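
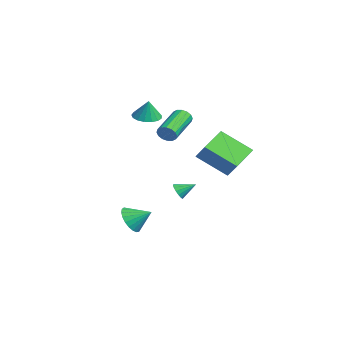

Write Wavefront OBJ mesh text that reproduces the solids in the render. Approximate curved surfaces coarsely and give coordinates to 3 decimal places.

v 2.23 2.546 1.145
v 1.217 3.747 1.819
v 3.134 3.965 -0.026
v 2.12 5.166 0.648
v 3.08 2.754 2.052
v 2.066 3.955 2.726
v 3.983 4.173 0.881
v 2.97 5.374 1.555
v -0.44 -0.141 -4.035
v -0.13 0.213 -4.815
v 0.1 0.821 -3.385
v -0.468 0.38 -4.781
v -0.801 0.457 -4.619
v -1.072 0.431 -4.355
v -1.233 0.306 -4.037
v -1.257 0.103 -3.718
v -1.14 -0.141 -3.454
v -0.902 -0.386 -3.29
v -0.584 -0.588 -3.256
v -0.241 -0.712 -3.356
v 0.068 -0.738 -3.574
v 0.288 -0.661 -3.871
v 0.383 -0.493 -4.197
v 0.336 -0.265 -4.495
v 0.154 -0.015 -4.713
v -2.182 1.247 2.747
v -1.507 1.658 2.571
v -1.898 1.273 3.893
v -1.771 1.935 2.63
v -2.13 2.054 2.716
v -2.5 1.989 2.809
v -2.798 1.753 2.888
v -2.954 1.402 2.935
v -2.934 1.014 2.939
v -2.741 0.681 2.899
v -2.42 0.476 2.824
v -2.044 0.449 2.732
v -1.7 0.604 2.643
v -1.467 0.906 2.578
v -1.397 1.287 2.552
v -3.236 3.293 -3.377
v -2.916 3.454 -3.821
v -2.964 4.227 -2.843
v -3.185 3.564 -3.876
v -3.467 3.601 -3.798
v -3.687 3.556 -3.607
v -3.786 3.44 -3.354
v -3.738 3.285 -3.108
v -3.555 3.132 -2.934
v -3.287 3.022 -2.878
v -3.005 2.985 -2.957
v -2.785 3.03 -3.148
v -2.686 3.146 -3.401
v -2.734 3.301 -3.647
v -2.92 2.566 1.075
v -2.555 2.712 1.528
v -3.995 4.04 2.259
v -4.36 3.894 1.805
v -2.486 2.913 1.302
v -3.926 4.24 2.032
v -2.533 3.02 1.014
v -3.972 4.348 1.744
v -2.683 3.006 0.743
v -4.123 4.334 1.473
v -2.897 2.874 0.56
v -4.337 4.202 1.291
v -3.117 2.66 0.516
v -4.557 3.987 1.246
v -3.285 2.42 0.621
v -4.725 3.748 1.352
v -3.354 2.22 0.848
v -4.794 3.547 1.578
v -3.308 2.112 1.136
v -4.747 3.44 1.866
v -3.157 2.126 1.407
v -4.597 3.454 2.137
v -2.943 2.258 1.589
v -4.383 3.586 2.32
v -2.723 2.473 1.634
v -4.163 3.8 2.364
f 2 4 1
f 5 2 1
f 1 4 3
f 3 5 1
f 2 8 4
f 6 2 5
f 6 8 2
f 4 8 3
f 7 5 3
f 3 8 7
f 7 6 5
f 8 6 7
f 10 9 12
f 10 12 11
f 12 9 13
f 12 13 11
f 13 9 14
f 13 14 11
f 14 9 15
f 14 15 11
f 15 9 16
f 15 16 11
f 16 9 17
f 16 17 11
f 17 9 18
f 17 18 11
f 18 9 19
f 18 19 11
f 19 9 20
f 19 20 11
f 20 9 21
f 20 21 11
f 21 9 22
f 21 22 11
f 22 9 23
f 22 23 11
f 23 9 24
f 23 24 11
f 24 9 25
f 24 25 11
f 25 9 10
f 25 10 11
f 27 26 29
f 27 29 28
f 29 26 30
f 29 30 28
f 30 26 31
f 30 31 28
f 31 26 32
f 31 32 28
f 32 26 33
f 32 33 28
f 33 26 34
f 33 34 28
f 34 26 35
f 34 35 28
f 35 26 36
f 35 36 28
f 36 26 37
f 36 37 28
f 37 26 38
f 37 38 28
f 38 26 39
f 38 39 28
f 39 26 40
f 39 40 28
f 40 26 27
f 40 27 28
f 42 41 44
f 42 44 43
f 44 41 45
f 44 45 43
f 45 41 46
f 45 46 43
f 46 41 47
f 46 47 43
f 47 41 48
f 47 48 43
f 48 41 49
f 48 49 43
f 49 41 50
f 49 50 43
f 50 41 51
f 50 51 43
f 51 41 52
f 51 52 43
f 52 41 53
f 52 53 43
f 53 41 54
f 53 54 43
f 54 41 42
f 54 42 43
f 56 55 59
f 56 59 57
f 57 59 60
f 57 60 58
f 59 55 61
f 59 61 60
f 60 61 62
f 60 62 58
f 61 55 63
f 61 63 62
f 62 63 64
f 62 64 58
f 63 55 65
f 63 65 64
f 64 65 66
f 64 66 58
f 65 55 67
f 65 67 66
f 66 67 68
f 66 68 58
f 67 55 69
f 67 69 68
f 68 69 70
f 68 70 58
f 69 55 71
f 69 71 70
f 70 71 72
f 70 72 58
f 71 55 73
f 71 73 72
f 72 73 74
f 72 74 58
f 73 55 75
f 73 75 74
f 74 75 76
f 74 76 58
f 75 55 77
f 75 77 76
f 76 77 78
f 76 78 58
f 77 55 79
f 77 79 78
f 78 79 80
f 78 80 58
f 79 55 56
f 79 56 80
f 80 56 57
f 80 57 58



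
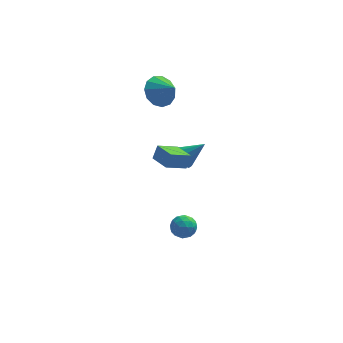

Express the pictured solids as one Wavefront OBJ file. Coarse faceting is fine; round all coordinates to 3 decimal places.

v -2.142 -3.411 3.421
v -1.887 -3.131 4.193
v -1.099 -2.876 2.883
v -0.844 -2.596 3.655
v -1.476 -4.524 3.605
v -1.221 -4.244 4.377
v -0.433 -3.989 3.067
v -0.178 -3.709 3.839
v -1.698 3.573 3.377
v -0.874 4.188 3.119
v -0.882 2.827 4.203
v -1.129 4.44 3.597
v -1.565 4.416 4.005
v -2.043 4.124 4.214
v -2.411 3.657 4.156
v -2.553 3.164 3.851
v -2.423 2.8 3.395
v -2.063 2.682 2.934
v -1.587 2.846 2.613
v -1.146 3.241 2.534
v -0.88 3.742 2.723
v -0.275 -1.04 -4.346
v 0.146 -1.243 -3.71
v -1.166 -1.897 -4.03
v -0.745 -2.1 -3.394
v -1.09 -1.392 -3.429
v -0.539 -0.862 -3.625
v -0.481 -2.278 -4.115
v 0.07 -1.748 -4.311
v 0.019 -2.008 -3.568
v -0.358 -1.46 -3.144
v -0.662 -1.68 -4.596
v -1.039 -1.132 -4.172
v 0.014 -1.066 -4.056
v -1.034 -2.074 -3.684
v -1.236 -1.657 -3.705
v -0.989 -1.777 -3.331
v -0.389 -0.842 -4.006
v -0.142 -0.961 -3.632
v -0.868 -1.049 -3.467
v -0.878 -2.179 -4.108
v -0.631 -2.298 -3.734
v -0.031 -1.363 -4.409
v 0.216 -1.483 -4.035
v -0.152 -2.091 -4.273
v 0.186 -1.635 -3.599
v -0.337 -2.139 -3.413
v -0.182 -2.244 -3.837
v 0.142 -1.932 -3.952
v -0.035 -1.313 -3.349
v -0.559 -1.817 -3.163
v -0.761 -1.4 -3.184
v -0.438 -1.089 -3.299
v -0.11 -1.763 -3.266
v -0.461 -1.323 -4.577
v -0.985 -1.827 -4.391
v -0.582 -2.051 -4.441
v -0.259 -1.74 -4.556
v -0.683 -1.001 -4.327
v -1.206 -1.505 -4.141
v -1.162 -1.208 -3.788
v -0.838 -0.896 -3.903
v -0.91 -1.377 -4.474
v -0.483 3.693 -2.416
v 0.05 3.535 -3.005
v 0.783 3.747 -1.284
v -0.019 4.082 -2.954
v -0.305 4.448 -2.651
v -0.675 4.46 -2.239
v -0.955 4.114 -1.909
v -1.014 3.571 -1.817
v -0.825 3.085 -2.005
v -0.477 2.884 -2.386
v -0.131 3.061 -2.781
f 2 4 1
f 5 2 1
f 1 4 3
f 3 5 1
f 2 8 4
f 6 2 5
f 6 8 2
f 4 8 3
f 7 5 3
f 3 8 7
f 7 6 5
f 8 6 7
f 10 9 12
f 10 12 11
f 12 9 13
f 12 13 11
f 13 9 14
f 13 14 11
f 14 9 15
f 14 15 11
f 15 9 16
f 15 16 11
f 16 9 17
f 16 17 11
f 17 9 18
f 17 18 11
f 18 9 19
f 18 19 11
f 19 9 20
f 19 20 11
f 20 9 21
f 20 21 11
f 21 9 10
f 21 10 11
f 22 59 38
f 59 33 62
f 38 62 27
f 59 62 38
f 22 38 34
f 38 27 39
f 34 39 23
f 38 39 34
f 22 34 43
f 34 23 44
f 43 44 29
f 34 44 43
f 22 43 55
f 43 29 58
f 55 58 32
f 43 58 55
f 22 55 59
f 55 32 63
f 59 63 33
f 55 63 59
f 23 39 50
f 39 27 53
f 50 53 31
f 39 53 50
f 27 62 40
f 62 33 61
f 40 61 26
f 62 61 40
f 33 63 60
f 63 32 56
f 60 56 24
f 63 56 60
f 32 58 57
f 58 29 45
f 57 45 28
f 58 45 57
f 29 44 49
f 44 23 46
f 49 46 30
f 44 46 49
f 25 51 37
f 51 31 52
f 37 52 26
f 51 52 37
f 25 37 35
f 37 26 36
f 35 36 24
f 37 36 35
f 25 35 42
f 35 24 41
f 42 41 28
f 35 41 42
f 25 42 47
f 42 28 48
f 47 48 30
f 42 48 47
f 25 47 51
f 47 30 54
f 51 54 31
f 47 54 51
f 26 52 40
f 52 31 53
f 40 53 27
f 52 53 40
f 24 36 60
f 36 26 61
f 60 61 33
f 36 61 60
f 28 41 57
f 41 24 56
f 57 56 32
f 41 56 57
f 30 48 49
f 48 28 45
f 49 45 29
f 48 45 49
f 31 54 50
f 54 30 46
f 50 46 23
f 54 46 50
f 65 64 67
f 65 67 66
f 67 64 68
f 67 68 66
f 68 64 69
f 68 69 66
f 69 64 70
f 69 70 66
f 70 64 71
f 70 71 66
f 71 64 72
f 71 72 66
f 72 64 73
f 72 73 66
f 73 64 74
f 73 74 66
f 74 64 65
f 74 65 66



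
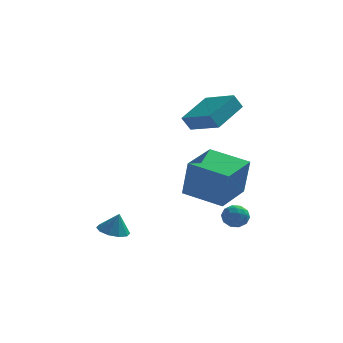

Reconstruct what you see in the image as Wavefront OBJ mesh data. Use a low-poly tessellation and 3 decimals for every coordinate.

v 1.119 0.696 1.692
v 0.686 0.594 2.475
v -0.333 1.911 1.048
v -0.766 1.809 1.83
v 2.166 2.371 2.49
v 1.733 2.269 3.272
v 0.714 3.586 1.845
v 0.281 3.484 2.628
v -3.762 -1.292 -4.509
v -3.053 -1.682 -4.696
v -3.458 -1.268 -3.411
v -2.97 -1.177 -4.731
v -3.189 -0.716 -4.68
v -3.627 -0.475 -4.565
v -4.116 -0.547 -4.428
v -4.47 -0.903 -4.323
v -4.553 -1.408 -4.288
v -4.334 -1.869 -4.338
v -3.896 -2.11 -4.454
v -3.407 -2.038 -4.59
v -0.453 -1.506 -1.808
v -0.16 -1.844 0.275
v 0.442 0.429 -1.619
v 0.735 0.09 0.464
v 1.505 -2.37 -2.224
v 1.798 -2.709 -0.141
v 2.4 -0.436 -2.035
v 2.693 -0.774 0.048
v 1.594 -2.542 -2.489
v 2.182 -2.468 -2.109
v 2.098 -3.352 -3.111
v 2.686 -3.278 -2.731
v 2.11 -3.557 -2.437
v 1.798 -3.055 -2.052
v 2.482 -2.765 -3.168
v 2.17 -2.263 -2.783
v 2.731 -2.605 -2.528
v 2.501 -3.095 -2.077
v 1.779 -2.725 -3.143
v 1.549 -3.215 -2.692
v 1.844 -2.433 -2.244
v 2.436 -3.387 -2.976
v 2.097 -3.55 -2.803
v 2.443 -3.507 -2.58
v 1.618 -2.779 -2.211
v 1.964 -2.735 -1.988
v 1.921 -3.376 -2.181
v 2.316 -3.085 -3.232
v 2.662 -3.041 -3.009
v 1.837 -2.313 -2.64
v 2.183 -2.27 -2.417
v 2.359 -2.444 -3.039
v 2.512 -2.471 -2.267
v 2.809 -2.948 -2.633
v 2.688 -2.645 -2.89
v 2.505 -2.351 -2.663
v 2.377 -2.759 -2.002
v 2.673 -3.235 -2.368
v 2.334 -3.399 -2.195
v 2.151 -3.104 -1.969
v 2.7 -2.84 -2.248
v 1.607 -2.585 -2.852
v 1.903 -3.061 -3.218
v 2.129 -2.716 -3.251
v 1.946 -2.421 -3.025
v 1.471 -2.872 -2.587
v 1.768 -3.349 -2.953
v 1.775 -3.469 -2.557
v 1.592 -3.175 -2.33
v 1.58 -2.98 -2.972
f 2 4 1
f 5 2 1
f 1 4 3
f 3 5 1
f 2 8 4
f 6 2 5
f 6 8 2
f 4 8 3
f 7 5 3
f 3 8 7
f 7 6 5
f 8 6 7
f 10 9 12
f 10 12 11
f 12 9 13
f 12 13 11
f 13 9 14
f 13 14 11
f 14 9 15
f 14 15 11
f 15 9 16
f 15 16 11
f 16 9 17
f 16 17 11
f 17 9 18
f 17 18 11
f 18 9 19
f 18 19 11
f 19 9 20
f 19 20 11
f 20 9 10
f 20 10 11
f 22 24 21
f 25 22 21
f 21 24 23
f 23 25 21
f 22 28 24
f 26 22 25
f 26 28 22
f 24 28 23
f 27 25 23
f 23 28 27
f 27 26 25
f 28 26 27
f 29 66 45
f 66 40 69
f 45 69 34
f 66 69 45
f 29 45 41
f 45 34 46
f 41 46 30
f 45 46 41
f 29 41 50
f 41 30 51
f 50 51 36
f 41 51 50
f 29 50 62
f 50 36 65
f 62 65 39
f 50 65 62
f 29 62 66
f 62 39 70
f 66 70 40
f 62 70 66
f 30 46 57
f 46 34 60
f 57 60 38
f 46 60 57
f 34 69 47
f 69 40 68
f 47 68 33
f 69 68 47
f 40 70 67
f 70 39 63
f 67 63 31
f 70 63 67
f 39 65 64
f 65 36 52
f 64 52 35
f 65 52 64
f 36 51 56
f 51 30 53
f 56 53 37
f 51 53 56
f 32 58 44
f 58 38 59
f 44 59 33
f 58 59 44
f 32 44 42
f 44 33 43
f 42 43 31
f 44 43 42
f 32 42 49
f 42 31 48
f 49 48 35
f 42 48 49
f 32 49 54
f 49 35 55
f 54 55 37
f 49 55 54
f 32 54 58
f 54 37 61
f 58 61 38
f 54 61 58
f 33 59 47
f 59 38 60
f 47 60 34
f 59 60 47
f 31 43 67
f 43 33 68
f 67 68 40
f 43 68 67
f 35 48 64
f 48 31 63
f 64 63 39
f 48 63 64
f 37 55 56
f 55 35 52
f 56 52 36
f 55 52 56
f 38 61 57
f 61 37 53
f 57 53 30
f 61 53 57



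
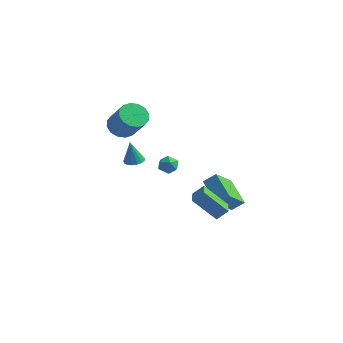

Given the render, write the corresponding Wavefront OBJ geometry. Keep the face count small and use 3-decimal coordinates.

v -0.72 -3.234 1.61
v -0.248 -2.783 1.712
v -0.9 -3.406 3.21
v -0.514 -2.613 1.7
v -0.827 -2.585 1.668
v -1.115 -2.705 1.622
v -1.313 -2.947 1.574
v -1.375 -3.254 1.533
v -1.287 -3.557 1.511
v -1.069 -3.785 1.511
v -0.771 -3.887 1.533
v -0.461 -3.84 1.574
v -0.21 -3.653 1.622
v -0.077 -3.371 1.668
v -0.09 -3.057 1.7
v -4.318 0.648 1.715
v -3.715 0.161 1.052
v -2.379 -0.376 2.663
v -2.982 0.112 3.325
v -3.532 0.656 1.065
v -2.196 0.119 2.676
v -3.559 1.149 1.252
v -2.223 0.612 2.863
v -3.79 1.508 1.563
v -2.454 0.971 3.173
v -4.162 1.636 1.915
v -2.826 1.1 3.525
v -4.576 1.5 2.213
v -3.24 0.964 3.823
v -4.921 1.136 2.377
v -3.585 0.599 3.988
v -5.104 0.641 2.364
v -3.768 0.104 3.975
v -5.077 0.148 2.177
v -3.741 -0.389 3.788
v -4.846 -0.211 1.867
v -3.51 -0.748 3.477
v -4.474 -0.34 1.515
v -3.138 -0.876 3.125
v -4.06 -0.204 1.217
v -2.724 -0.74 2.827
v -0.376 -0.264 -0.328
v -0.153 0.057 0.295
v 0.153 -1.277 0.005
v 0.376 -0.956 0.628
v -0.338 -1.097 0.522
v -0.666 -0.471 0.316
v 0.666 -0.749 -0.016
v 0.338 -0.123 -0.222
v 0.491 -0.243 0.488
v -0.13 -0.458 0.821
v 0.13 -0.762 -0.521
v -0.491 -0.977 -0.188
v 2.585 2.692 -4.79
v 2.371 1.196 -3.494
v 0.942 3.737 -3.854
v 0.729 2.242 -2.559
v 3.251 3.158 -4.141
v 3.038 1.663 -2.846
v 1.609 4.204 -3.206
v 1.395 2.708 -1.91
v 4.072 -1.519 -2.253
v 2.72 -2.129 -0.766
v 4.612 -1.089 -1.586
v 3.26 -1.698 -0.099
v 4.7 -2.542 -2.101
v 3.348 -3.151 -0.614
v 5.24 -2.111 -1.434
v 3.888 -2.721 0.053
f 2 1 4
f 2 4 3
f 4 1 5
f 4 5 3
f 5 1 6
f 5 6 3
f 6 1 7
f 6 7 3
f 7 1 8
f 7 8 3
f 8 1 9
f 8 9 3
f 9 1 10
f 9 10 3
f 10 1 11
f 10 11 3
f 11 1 12
f 11 12 3
f 12 1 13
f 12 13 3
f 13 1 14
f 13 14 3
f 14 1 15
f 14 15 3
f 15 1 2
f 15 2 3
f 17 16 20
f 17 20 18
f 18 20 21
f 18 21 19
f 20 16 22
f 20 22 21
f 21 22 23
f 21 23 19
f 22 16 24
f 22 24 23
f 23 24 25
f 23 25 19
f 24 16 26
f 24 26 25
f 25 26 27
f 25 27 19
f 26 16 28
f 26 28 27
f 27 28 29
f 27 29 19
f 28 16 30
f 28 30 29
f 29 30 31
f 29 31 19
f 30 16 32
f 30 32 31
f 31 32 33
f 31 33 19
f 32 16 34
f 32 34 33
f 33 34 35
f 33 35 19
f 34 16 36
f 34 36 35
f 35 36 37
f 35 37 19
f 36 16 38
f 36 38 37
f 37 38 39
f 37 39 19
f 38 16 40
f 38 40 39
f 39 40 41
f 39 41 19
f 40 16 17
f 40 17 41
f 41 17 18
f 41 18 19
f 42 53 47
f 42 47 43
f 42 43 49
f 42 49 52
f 42 52 53
f 43 47 51
f 47 53 46
f 53 52 44
f 52 49 48
f 49 43 50
f 45 51 46
f 45 46 44
f 45 44 48
f 45 48 50
f 45 50 51
f 46 51 47
f 44 46 53
f 48 44 52
f 50 48 49
f 51 50 43
f 55 57 54
f 58 55 54
f 54 57 56
f 56 58 54
f 55 61 57
f 59 55 58
f 59 61 55
f 57 61 56
f 60 58 56
f 56 61 60
f 60 59 58
f 61 59 60
f 63 65 62
f 66 63 62
f 62 65 64
f 64 66 62
f 63 69 65
f 67 63 66
f 67 69 63
f 65 69 64
f 68 66 64
f 64 69 68
f 68 67 66
f 69 67 68



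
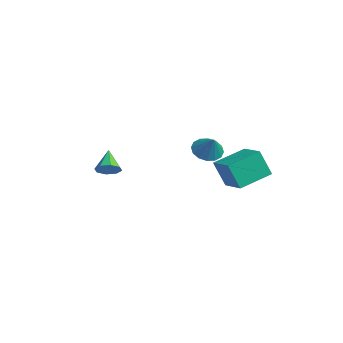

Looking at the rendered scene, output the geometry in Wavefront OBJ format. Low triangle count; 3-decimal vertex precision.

v -2.273 2.582 -0.682
v -1.605 2.242 -1.265
v -1.347 2.578 0.382
v -1.565 2.731 -1.298
v -1.715 3.18 -1.165
v -2.015 3.469 -0.903
v -2.383 3.52 -0.582
v -2.723 3.32 -0.287
v -2.941 2.922 -0.098
v -2.981 2.433 -0.066
v -2.831 1.984 -0.198
v -2.531 1.695 -0.46
v -2.163 1.644 -0.781
v -1.823 1.844 -1.076
v 0.935 2.233 -2.214
v 0.62 1.635 -0.556
v 0.661 4.236 -1.542
v 0.346 3.638 0.115
v 2.614 2.342 -1.855
v 2.299 1.744 -0.198
v 2.34 4.345 -1.184
v 2.025 3.747 0.474
v -0.431 -4.049 -0.594
v 0.093 -4.112 -0.06
v -1.449 -3.631 0.454
v 0.074 -3.586 -0.288
v -0.24 -3.331 -0.696
v -0.666 -3.497 -1.043
v -0.954 -3.987 -1.128
v -0.935 -4.513 -0.899
v -0.621 -4.768 -0.492
v -0.195 -4.601 -0.144
f 2 1 4
f 2 4 3
f 4 1 5
f 4 5 3
f 5 1 6
f 5 6 3
f 6 1 7
f 6 7 3
f 7 1 8
f 7 8 3
f 8 1 9
f 8 9 3
f 9 1 10
f 9 10 3
f 10 1 11
f 10 11 3
f 11 1 12
f 11 12 3
f 12 1 13
f 12 13 3
f 13 1 14
f 13 14 3
f 14 1 2
f 14 2 3
f 16 18 15
f 19 16 15
f 15 18 17
f 17 19 15
f 16 22 18
f 20 16 19
f 20 22 16
f 18 22 17
f 21 19 17
f 17 22 21
f 21 20 19
f 22 20 21
f 24 23 26
f 24 26 25
f 26 23 27
f 26 27 25
f 27 23 28
f 27 28 25
f 28 23 29
f 28 29 25
f 29 23 30
f 29 30 25
f 30 23 31
f 30 31 25
f 31 23 32
f 31 32 25
f 32 23 24
f 32 24 25



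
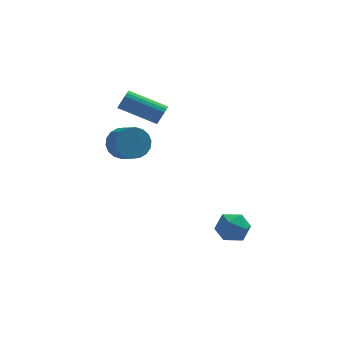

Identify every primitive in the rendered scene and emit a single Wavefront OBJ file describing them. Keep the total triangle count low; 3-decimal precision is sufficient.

v -1.387 -1.882 2.171
v -0.62 -1.771 1.734
v -0.226 -2.607 2.211
v -0.993 -2.718 2.649
v -0.565 -1.557 2.062
v -0.172 -2.393 2.54
v -0.674 -1.408 2.413
v -0.28 -2.243 2.891
v -0.923 -1.352 2.716
v -0.529 -2.188 3.193
v -1.265 -1.402 2.91
v -0.871 -2.237 3.388
v -1.63 -1.547 2.959
v -1.236 -2.382 3.436
v -1.948 -1.758 2.851
v -1.554 -2.593 3.329
v -2.154 -1.993 2.609
v -1.76 -2.829 3.086
v -2.208 -2.207 2.28
v -1.815 -3.043 2.758
v -2.1 -2.357 1.929
v -1.706 -3.192 2.407
v -1.851 -2.412 1.627
v -1.457 -3.248 2.104
v -1.509 -2.363 1.432
v -1.115 -3.198 1.91
v -1.144 -2.218 1.384
v -0.75 -3.053 1.861
v -0.826 -2.007 1.491
v -0.432 -2.842 1.969
v 0.643 1.503 2.038
v 0.931 1.774 2.463
v -0.876 2.368 3.306
v -1.163 2.097 2.882
v 0.907 1.958 2.284
v -0.899 2.551 3.127
v 0.831 2.052 2.055
v -0.975 2.645 2.898
v 0.718 2.037 1.824
v -1.088 2.63 2.667
v 0.59 1.916 1.635
v -1.216 2.51 2.478
v 0.473 1.714 1.526
v -1.333 2.307 2.369
v 0.389 1.47 1.518
v -1.417 2.063 2.361
v 0.356 1.232 1.614
v -1.451 1.826 2.457
v 0.379 1.049 1.793
v -1.427 1.642 2.636
v 0.455 0.955 2.022
v -1.351 1.548 2.865
v 0.568 0.97 2.253
v -1.238 1.563 3.096
v 0.696 1.09 2.442
v -1.11 1.684 3.285
v 0.813 1.293 2.551
v -0.993 1.886 3.394
v 0.897 1.537 2.559
v -0.909 2.13 3.402
v 3.147 -1.662 -2.945
v 3.845 -1.269 -3.408
v 3.315 -2.911 -3.752
v 4.013 -2.518 -4.215
v 4.116 -2.738 -3.322
v 4.012 -1.966 -2.823
v 3.148 -2.214 -4.337
v 3.044 -1.442 -3.838
v 3.846 -1.61 -4.268
v 4.444 -1.934 -3.641
v 2.716 -2.246 -3.519
v 3.314 -2.57 -2.892
f 2 1 5
f 2 5 3
f 3 5 6
f 3 6 4
f 5 1 7
f 5 7 6
f 6 7 8
f 6 8 4
f 7 1 9
f 7 9 8
f 8 9 10
f 8 10 4
f 9 1 11
f 9 11 10
f 10 11 12
f 10 12 4
f 11 1 13
f 11 13 12
f 12 13 14
f 12 14 4
f 13 1 15
f 13 15 14
f 14 15 16
f 14 16 4
f 15 1 17
f 15 17 16
f 16 17 18
f 16 18 4
f 17 1 19
f 17 19 18
f 18 19 20
f 18 20 4
f 19 1 21
f 19 21 20
f 20 21 22
f 20 22 4
f 21 1 23
f 21 23 22
f 22 23 24
f 22 24 4
f 23 1 25
f 23 25 24
f 24 25 26
f 24 26 4
f 25 1 27
f 25 27 26
f 26 27 28
f 26 28 4
f 27 1 29
f 27 29 28
f 28 29 30
f 28 30 4
f 29 1 2
f 29 2 30
f 30 2 3
f 30 3 4
f 32 31 35
f 32 35 33
f 33 35 36
f 33 36 34
f 35 31 37
f 35 37 36
f 36 37 38
f 36 38 34
f 37 31 39
f 37 39 38
f 38 39 40
f 38 40 34
f 39 31 41
f 39 41 40
f 40 41 42
f 40 42 34
f 41 31 43
f 41 43 42
f 42 43 44
f 42 44 34
f 43 31 45
f 43 45 44
f 44 45 46
f 44 46 34
f 45 31 47
f 45 47 46
f 46 47 48
f 46 48 34
f 47 31 49
f 47 49 48
f 48 49 50
f 48 50 34
f 49 31 51
f 49 51 50
f 50 51 52
f 50 52 34
f 51 31 53
f 51 53 52
f 52 53 54
f 52 54 34
f 53 31 55
f 53 55 54
f 54 55 56
f 54 56 34
f 55 31 57
f 55 57 56
f 56 57 58
f 56 58 34
f 57 31 59
f 57 59 58
f 58 59 60
f 58 60 34
f 59 31 32
f 59 32 60
f 60 32 33
f 60 33 34
f 61 72 66
f 61 66 62
f 61 62 68
f 61 68 71
f 61 71 72
f 62 66 70
f 66 72 65
f 72 71 63
f 71 68 67
f 68 62 69
f 64 70 65
f 64 65 63
f 64 63 67
f 64 67 69
f 64 69 70
f 65 70 66
f 63 65 72
f 67 63 71
f 69 67 68
f 70 69 62



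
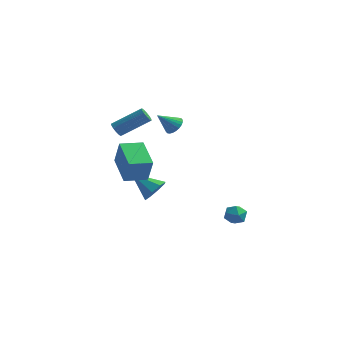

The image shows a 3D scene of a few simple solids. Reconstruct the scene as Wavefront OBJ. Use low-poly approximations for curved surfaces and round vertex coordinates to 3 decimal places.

v 2.676 -0.701 -2.92
v 2.881 -0.404 -3.525
v 3.579 -1.396 -2.955
v 3.784 -1.099 -3.56
v 3.815 -0.732 -2.959
v 3.257 -0.303 -2.938
v 3.203 -1.497 -3.542
v 2.645 -1.068 -3.521
v 3.207 -0.896 -3.91
v 3.585 -0.424 -3.549
v 2.875 -1.376 -2.931
v 3.253 -0.904 -2.57
v -1.905 -3.899 -0.129
v -1.493 -4.177 1.339
v -3.039 -2.441 0.466
v -2.627 -2.72 1.934
v -0.893 -3.06 -0.254
v -0.481 -3.339 1.214
v -2.027 -1.603 0.341
v -1.615 -1.881 1.809
v -1.769 0.182 -2.994
v -1.309 0.517 -2.363
v -3.251 0.358 -2.006
v -1.53 0.969 -2.776
v -1.892 0.959 -3.316
v -2.181 0.495 -3.668
v -2.229 -0.152 -3.625
v -2.007 -0.604 -3.212
v -1.646 -0.594 -2.672
v -1.356 -0.13 -2.32
v -2.248 4.294 0.061
v -1.709 4.023 0.33
v -3.032 3.686 1.019
v -1.724 4.245 0.459
v -1.818 4.475 0.527
v -1.977 4.677 0.525
v -2.178 4.821 0.452
v -2.389 4.884 0.319
v -2.579 4.858 0.147
v -2.718 4.746 -0.038
v -2.786 4.565 -0.209
v -2.772 4.342 -0.338
v -2.678 4.112 -0.406
v -2.518 3.91 -0.404
v -2.317 3.767 -0.33
v -2.106 3.703 -0.198
v -1.916 3.73 -0.026
v -1.777 3.842 0.16
v -4.721 1.793 0.466
v -4.376 1.567 0.166
v -2.895 2.38 1.254
v -3.239 2.607 1.554
v -4.422 1.801 0.053
v -2.94 2.614 1.141
v -4.547 2.033 0.051
v -3.066 2.847 1.139
v -4.719 2.201 0.16
v -3.238 3.014 1.248
v -4.892 2.26 0.351
v -3.411 3.073 1.439
v -5.019 2.193 0.572
v -3.537 3.006 1.661
v -5.065 2.02 0.766
v -3.584 2.833 1.854
v -5.02 1.786 0.879
v -3.538 2.599 1.967
v -4.894 1.553 0.881
v -3.413 2.367 1.969
v -4.722 1.386 0.772
v -3.241 2.199 1.86
v -4.549 1.327 0.581
v -3.068 2.14 1.669
v -4.423 1.394 0.359
v -2.941 2.207 1.448
f 1 12 6
f 1 6 2
f 1 2 8
f 1 8 11
f 1 11 12
f 2 6 10
f 6 12 5
f 12 11 3
f 11 8 7
f 8 2 9
f 4 10 5
f 4 5 3
f 4 3 7
f 4 7 9
f 4 9 10
f 5 10 6
f 3 5 12
f 7 3 11
f 9 7 8
f 10 9 2
f 14 16 13
f 17 14 13
f 13 16 15
f 15 17 13
f 14 20 16
f 18 14 17
f 18 20 14
f 16 20 15
f 19 17 15
f 15 20 19
f 19 18 17
f 20 18 19
f 22 21 24
f 22 24 23
f 24 21 25
f 24 25 23
f 25 21 26
f 25 26 23
f 26 21 27
f 26 27 23
f 27 21 28
f 27 28 23
f 28 21 29
f 28 29 23
f 29 21 30
f 29 30 23
f 30 21 22
f 30 22 23
f 32 31 34
f 32 34 33
f 34 31 35
f 34 35 33
f 35 31 36
f 35 36 33
f 36 31 37
f 36 37 33
f 37 31 38
f 37 38 33
f 38 31 39
f 38 39 33
f 39 31 40
f 39 40 33
f 40 31 41
f 40 41 33
f 41 31 42
f 41 42 33
f 42 31 43
f 42 43 33
f 43 31 44
f 43 44 33
f 44 31 45
f 44 45 33
f 45 31 46
f 45 46 33
f 46 31 47
f 46 47 33
f 47 31 48
f 47 48 33
f 48 31 32
f 48 32 33
f 50 49 53
f 50 53 51
f 51 53 54
f 51 54 52
f 53 49 55
f 53 55 54
f 54 55 56
f 54 56 52
f 55 49 57
f 55 57 56
f 56 57 58
f 56 58 52
f 57 49 59
f 57 59 58
f 58 59 60
f 58 60 52
f 59 49 61
f 59 61 60
f 60 61 62
f 60 62 52
f 61 49 63
f 61 63 62
f 62 63 64
f 62 64 52
f 63 49 65
f 63 65 64
f 64 65 66
f 64 66 52
f 65 49 67
f 65 67 66
f 66 67 68
f 66 68 52
f 67 49 69
f 67 69 68
f 68 69 70
f 68 70 52
f 69 49 71
f 69 71 70
f 70 71 72
f 70 72 52
f 71 49 73
f 71 73 72
f 72 73 74
f 72 74 52
f 73 49 50
f 73 50 74
f 74 50 51
f 74 51 52



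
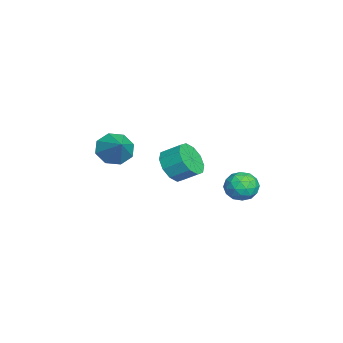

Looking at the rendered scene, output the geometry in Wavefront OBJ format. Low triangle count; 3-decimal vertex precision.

v -3.294 -3.14 0.391
v -2.611 -3.567 -0.298
v -1.966 -2.66 1.409
v -2.769 -2.787 -0.46
v -3.234 -2.214 -0.123
v -3.734 -2.183 0.515
v -3.976 -2.713 1.08
v -3.819 -3.492 1.242
v -3.354 -4.065 0.905
v -2.853 -4.096 0.267
v -0.529 3.431 -0.017
v 0.012 4.175 0.205
v 0.708 2.685 -0.525
v 1.249 3.429 -0.303
v 0.854 2.909 0.383
v 0.09 3.37 0.696
v 0.63 3.49 -1.016
v -0.134 3.951 -0.703
v 0.728 4.212 -0.413
v 0.866 3.853 0.452
v -0.146 3.007 -0.772
v -0.008 2.648 0.093
v -0.367 3.869 0.138
v 1.087 2.991 -0.458
v 0.855 2.686 -0.055
v 1.173 3.123 0.075
v -0.321 3.396 0.427
v -0.004 3.833 0.558
v 0.492 3.089 0.662
v 0.724 3.027 -0.878
v 1.041 3.464 -0.747
v -0.453 3.737 -0.395
v -0.135 4.174 -0.265
v 0.228 3.771 -0.982
v 0.371 4.328 -0.094
v 1.099 3.889 -0.392
v 0.735 3.924 -0.812
v 0.286 4.195 -0.627
v 0.453 4.117 0.414
v 1.18 3.678 0.116
v 0.948 3.373 0.519
v 0.499 3.644 0.703
v 0.874 4.138 0.051
v -0.46 3.182 -0.436
v 0.267 2.743 -0.734
v 0.221 3.216 -1.023
v -0.228 3.487 -0.839
v -0.379 2.971 0.072
v 0.349 2.532 -0.226
v 0.434 2.665 0.307
v -0.015 2.936 0.492
v -0.154 2.722 -0.371
v -2.092 -0.139 -0.155
v -1.045 -0.194 -0.414
v -0.821 0.823 0.276
v -1.868 0.879 0.535
v -1.351 0.183 -0.871
v -1.126 1.201 -0.181
v -1.94 0.438 -1.055
v -1.715 1.456 -0.365
v -2.587 0.472 -0.895
v -2.363 1.49 -0.205
v -3.045 0.273 -0.453
v -2.821 1.291 0.237
v -3.139 -0.083 0.104
v -2.915 0.934 0.794
v -2.834 -0.461 0.561
v -2.609 0.557 1.251
v -2.245 -0.716 0.745
v -2.02 0.302 1.435
v -1.597 -0.75 0.585
v -1.373 0.268 1.275
v -1.139 -0.551 0.143
v -0.915 0.467 0.833
f 2 1 4
f 2 4 3
f 4 1 5
f 4 5 3
f 5 1 6
f 5 6 3
f 6 1 7
f 6 7 3
f 7 1 8
f 7 8 3
f 8 1 9
f 8 9 3
f 9 1 10
f 9 10 3
f 10 1 2
f 10 2 3
f 11 48 27
f 48 22 51
f 27 51 16
f 48 51 27
f 11 27 23
f 27 16 28
f 23 28 12
f 27 28 23
f 11 23 32
f 23 12 33
f 32 33 18
f 23 33 32
f 11 32 44
f 32 18 47
f 44 47 21
f 32 47 44
f 11 44 48
f 44 21 52
f 48 52 22
f 44 52 48
f 12 28 39
f 28 16 42
f 39 42 20
f 28 42 39
f 16 51 29
f 51 22 50
f 29 50 15
f 51 50 29
f 22 52 49
f 52 21 45
f 49 45 13
f 52 45 49
f 21 47 46
f 47 18 34
f 46 34 17
f 47 34 46
f 18 33 38
f 33 12 35
f 38 35 19
f 33 35 38
f 14 40 26
f 40 20 41
f 26 41 15
f 40 41 26
f 14 26 24
f 26 15 25
f 24 25 13
f 26 25 24
f 14 24 31
f 24 13 30
f 31 30 17
f 24 30 31
f 14 31 36
f 31 17 37
f 36 37 19
f 31 37 36
f 14 36 40
f 36 19 43
f 40 43 20
f 36 43 40
f 15 41 29
f 41 20 42
f 29 42 16
f 41 42 29
f 13 25 49
f 25 15 50
f 49 50 22
f 25 50 49
f 17 30 46
f 30 13 45
f 46 45 21
f 30 45 46
f 19 37 38
f 37 17 34
f 38 34 18
f 37 34 38
f 20 43 39
f 43 19 35
f 39 35 12
f 43 35 39
f 54 53 57
f 54 57 55
f 55 57 58
f 55 58 56
f 57 53 59
f 57 59 58
f 58 59 60
f 58 60 56
f 59 53 61
f 59 61 60
f 60 61 62
f 60 62 56
f 61 53 63
f 61 63 62
f 62 63 64
f 62 64 56
f 63 53 65
f 63 65 64
f 64 65 66
f 64 66 56
f 65 53 67
f 65 67 66
f 66 67 68
f 66 68 56
f 67 53 69
f 67 69 68
f 68 69 70
f 68 70 56
f 69 53 71
f 69 71 70
f 70 71 72
f 70 72 56
f 71 53 73
f 71 73 72
f 72 73 74
f 72 74 56
f 73 53 54
f 73 54 74
f 74 54 55
f 74 55 56



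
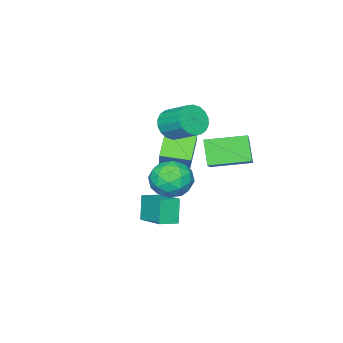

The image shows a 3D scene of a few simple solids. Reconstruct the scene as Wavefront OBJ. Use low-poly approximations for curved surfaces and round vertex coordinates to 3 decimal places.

v 1.328 4.024 -0.855
v 2.151 4.012 -0.253
v 0.589 2.928 0.133
v 1.412 2.916 0.735
v 0.825 3.749 0.692
v 1.281 4.426 0.081
v 1.459 2.514 -0.201
v 1.915 3.191 -0.812
v 2.232 3.079 0.151
v 1.84 3.841 0.703
v 0.9 3.099 -0.823
v 0.508 3.861 -0.271
v 1.804 4.114 -0.641
v 0.936 2.826 0.521
v 0.59 3.315 0.496
v 1.074 3.308 0.85
v 1.293 4.357 -0.444
v 1.777 4.35 -0.091
v 0.997 4.195 0.465
v 0.963 2.59 -0.029
v 1.447 2.583 0.324
v 1.666 3.632 -0.97
v 2.15 3.625 -0.616
v 1.743 2.745 -0.585
v 2.336 3.558 -0.05
v 1.902 2.914 0.531
v 1.929 2.678 -0.019
v 2.197 3.076 -0.378
v 2.106 4.007 0.275
v 1.671 3.363 0.856
v 1.326 3.852 0.831
v 1.594 4.25 0.471
v 2.153 3.458 0.512
v 1.069 3.577 -0.976
v 0.634 2.933 -0.395
v 1.146 2.69 -0.591
v 1.414 3.088 -0.951
v 0.838 4.026 -0.651
v 0.404 3.382 -0.07
v 0.543 3.864 0.258
v 0.811 4.262 -0.101
v 0.587 3.482 -0.632
v -3.116 1.329 -0.537
v -1.766 2.419 0.591
v -4.437 2.699 -0.281
v -3.087 3.789 0.847
v -2.673 1.971 -1.687
v -1.323 3.061 -0.559
v -3.994 3.341 -1.431
v -2.644 4.431 -0.303
v -1.594 0.752 0.978
v -0.949 0.477 1.44
v -0.96 1.733 2.204
v -1.606 2.008 1.742
v -0.78 0.651 1.156
v -0.791 1.907 1.92
v -0.772 0.846 0.836
v -0.783 2.101 1.601
v -0.927 1.022 0.545
v -0.938 2.277 1.309
v -1.214 1.144 0.34
v -1.225 2.4 1.104
v -1.577 1.189 0.261
v -1.588 2.445 1.025
v -1.943 1.147 0.324
v -1.954 2.403 1.088
v -2.24 1.027 0.516
v -2.251 2.283 1.28
v -2.409 0.853 0.8
v -2.42 2.109 1.564
v -2.417 0.659 1.119
v -2.428 1.914 1.884
v -2.262 0.483 1.411
v -2.273 1.738 2.175
v -1.975 0.36 1.616
v -1.986 1.616 2.38
v -1.612 0.315 1.695
v -1.623 1.571 2.459
v -1.246 0.357 1.632
v -1.257 1.613 2.396
v -2.432 -0.864 -2.558
v -3.515 -1.468 -1.47
v -3.263 0.271 -2.754
v -4.345 -0.333 -1.665
v -1.655 -0.087 -1.355
v -2.737 -0.691 -0.266
v -2.485 1.048 -1.55
v -3.568 0.444 -0.462
v -0.906 0.608 -4.808
v -1.34 0.271 -3.586
v -0.498 2.146 -4.238
v -0.932 1.808 -3.016
v -0.028 0.292 -4.584
v -0.462 -0.046 -3.362
v 0.38 1.829 -4.014
v -0.054 1.492 -2.792
f 1 38 17
f 38 12 41
f 17 41 6
f 38 41 17
f 1 17 13
f 17 6 18
f 13 18 2
f 17 18 13
f 1 13 22
f 13 2 23
f 22 23 8
f 13 23 22
f 1 22 34
f 22 8 37
f 34 37 11
f 22 37 34
f 1 34 38
f 34 11 42
f 38 42 12
f 34 42 38
f 2 18 29
f 18 6 32
f 29 32 10
f 18 32 29
f 6 41 19
f 41 12 40
f 19 40 5
f 41 40 19
f 12 42 39
f 42 11 35
f 39 35 3
f 42 35 39
f 11 37 36
f 37 8 24
f 36 24 7
f 37 24 36
f 8 23 28
f 23 2 25
f 28 25 9
f 23 25 28
f 4 30 16
f 30 10 31
f 16 31 5
f 30 31 16
f 4 16 14
f 16 5 15
f 14 15 3
f 16 15 14
f 4 14 21
f 14 3 20
f 21 20 7
f 14 20 21
f 4 21 26
f 21 7 27
f 26 27 9
f 21 27 26
f 4 26 30
f 26 9 33
f 30 33 10
f 26 33 30
f 5 31 19
f 31 10 32
f 19 32 6
f 31 32 19
f 3 15 39
f 15 5 40
f 39 40 12
f 15 40 39
f 7 20 36
f 20 3 35
f 36 35 11
f 20 35 36
f 9 27 28
f 27 7 24
f 28 24 8
f 27 24 28
f 10 33 29
f 33 9 25
f 29 25 2
f 33 25 29
f 44 46 43
f 47 44 43
f 43 46 45
f 45 47 43
f 44 50 46
f 48 44 47
f 48 50 44
f 46 50 45
f 49 47 45
f 45 50 49
f 49 48 47
f 50 48 49
f 52 51 55
f 52 55 53
f 53 55 56
f 53 56 54
f 55 51 57
f 55 57 56
f 56 57 58
f 56 58 54
f 57 51 59
f 57 59 58
f 58 59 60
f 58 60 54
f 59 51 61
f 59 61 60
f 60 61 62
f 60 62 54
f 61 51 63
f 61 63 62
f 62 63 64
f 62 64 54
f 63 51 65
f 63 65 64
f 64 65 66
f 64 66 54
f 65 51 67
f 65 67 66
f 66 67 68
f 66 68 54
f 67 51 69
f 67 69 68
f 68 69 70
f 68 70 54
f 69 51 71
f 69 71 70
f 70 71 72
f 70 72 54
f 71 51 73
f 71 73 72
f 72 73 74
f 72 74 54
f 73 51 75
f 73 75 74
f 74 75 76
f 74 76 54
f 75 51 77
f 75 77 76
f 76 77 78
f 76 78 54
f 77 51 79
f 77 79 78
f 78 79 80
f 78 80 54
f 79 51 52
f 79 52 80
f 80 52 53
f 80 53 54
f 82 84 81
f 85 82 81
f 81 84 83
f 83 85 81
f 82 88 84
f 86 82 85
f 86 88 82
f 84 88 83
f 87 85 83
f 83 88 87
f 87 86 85
f 88 86 87
f 90 92 89
f 93 90 89
f 89 92 91
f 91 93 89
f 90 96 92
f 94 90 93
f 94 96 90
f 92 96 91
f 95 93 91
f 91 96 95
f 95 94 93
f 96 94 95



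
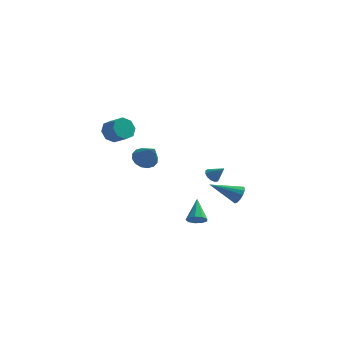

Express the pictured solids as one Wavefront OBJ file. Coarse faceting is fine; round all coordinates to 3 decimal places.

v -1.425 -2.71 1.341
v -0.997 -2.127 1.498
v -0.775 -3.49 2.459
v -1.311 -2.081 1.713
v -1.655 -2.203 1.828
v -1.938 -2.462 1.812
v -2.083 -2.786 1.67
v -2.052 -3.091 1.44
v -1.852 -3.293 1.183
v -1.538 -3.34 0.968
v -1.194 -3.217 0.854
v -0.911 -2.959 0.869
v -0.766 -2.635 1.011
v -0.798 -2.33 1.242
v -3.202 -2.441 3.091
v -2.737 -2.386 2.518
v -2.013 -2.904 3.056
v -2.478 -2.959 3.629
v -2.692 -1.95 2.877
v -1.968 -2.468 3.415
v -2.945 -1.802 3.361
v -2.222 -2.319 3.899
v -3.35 -2.028 3.687
v -2.626 -2.546 4.225
v -3.667 -2.496 3.664
v -2.943 -3.014 4.202
v -3.712 -2.932 3.305
v -2.988 -3.45 3.843
v -3.458 -3.081 2.821
v -2.735 -3.598 3.359
v -3.054 -2.854 2.495
v -2.33 -3.372 3.033
v 1.615 2.03 -2.2
v 1.948 1.874 -2.568
v 2.305 1.85 -1.5
v 1.989 2.162 -2.536
v 1.912 2.408 -2.397
v 1.741 2.534 -2.195
v 1.529 2.5 -1.995
v 1.345 2.316 -1.861
v 1.246 2.042 -1.834
v 1.264 1.763 -1.923
v 1.394 1.569 -2.101
v 1.594 1.522 -2.31
v 1.8 1.635 -2.484
v 1.08 -0.5 -4.437
v 1.668 -0.556 -4.285
v 0.94 0.72 -3.443
v 1.629 -0.297 -4.609
v 1.333 -0.132 -4.853
v 0.919 -0.14 -4.902
v 0.58 -0.316 -4.733
v 0.476 -0.579 -4.426
v 0.654 -0.804 -4.124
v 1.032 -0.887 -3.968
v 1.433 -0.79 -4.032
v 3.264 0.802 -2.995
v 3.585 0.563 -2.507
v 1.656 0.458 -2.105
v 3.554 0.88 -2.44
v 3.445 1.177 -2.522
v 3.289 1.373 -2.73
v 3.125 1.416 -3.009
v 2.999 1.294 -3.284
v 2.944 1.041 -3.482
v 2.975 0.723 -3.549
v 3.083 0.426 -3.467
v 3.24 0.23 -3.259
v 3.404 0.187 -2.98
v 3.53 0.309 -2.705
f 2 1 4
f 2 4 3
f 4 1 5
f 4 5 3
f 5 1 6
f 5 6 3
f 6 1 7
f 6 7 3
f 7 1 8
f 7 8 3
f 8 1 9
f 8 9 3
f 9 1 10
f 9 10 3
f 10 1 11
f 10 11 3
f 11 1 12
f 11 12 3
f 12 1 13
f 12 13 3
f 13 1 14
f 13 14 3
f 14 1 2
f 14 2 3
f 16 15 19
f 16 19 17
f 17 19 20
f 17 20 18
f 19 15 21
f 19 21 20
f 20 21 22
f 20 22 18
f 21 15 23
f 21 23 22
f 22 23 24
f 22 24 18
f 23 15 25
f 23 25 24
f 24 25 26
f 24 26 18
f 25 15 27
f 25 27 26
f 26 27 28
f 26 28 18
f 27 15 29
f 27 29 28
f 28 29 30
f 28 30 18
f 29 15 31
f 29 31 30
f 30 31 32
f 30 32 18
f 31 15 16
f 31 16 32
f 32 16 17
f 32 17 18
f 34 33 36
f 34 36 35
f 36 33 37
f 36 37 35
f 37 33 38
f 37 38 35
f 38 33 39
f 38 39 35
f 39 33 40
f 39 40 35
f 40 33 41
f 40 41 35
f 41 33 42
f 41 42 35
f 42 33 43
f 42 43 35
f 43 33 44
f 43 44 35
f 44 33 45
f 44 45 35
f 45 33 34
f 45 34 35
f 47 46 49
f 47 49 48
f 49 46 50
f 49 50 48
f 50 46 51
f 50 51 48
f 51 46 52
f 51 52 48
f 52 46 53
f 52 53 48
f 53 46 54
f 53 54 48
f 54 46 55
f 54 55 48
f 55 46 56
f 55 56 48
f 56 46 47
f 56 47 48
f 58 57 60
f 58 60 59
f 60 57 61
f 60 61 59
f 61 57 62
f 61 62 59
f 62 57 63
f 62 63 59
f 63 57 64
f 63 64 59
f 64 57 65
f 64 65 59
f 65 57 66
f 65 66 59
f 66 57 67
f 66 67 59
f 67 57 68
f 67 68 59
f 68 57 69
f 68 69 59
f 69 57 70
f 69 70 59
f 70 57 58
f 70 58 59



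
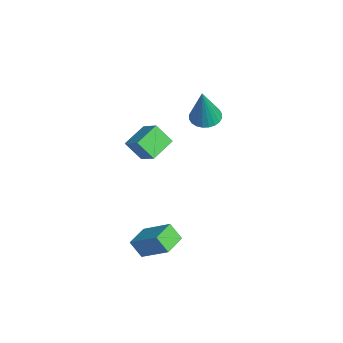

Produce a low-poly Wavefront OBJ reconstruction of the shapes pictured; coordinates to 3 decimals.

v -1.188 2.111 1.314
v -0.63 2.635 1.235
v -0.592 1.789 3.386
v -0.858 2.807 1.327
v -1.137 2.872 1.417
v -1.424 2.822 1.492
v -1.675 2.663 1.539
v -1.851 2.42 1.553
v -1.927 2.131 1.529
v -1.89 1.838 1.473
v -1.746 1.586 1.393
v -1.517 1.415 1.301
v -1.238 1.349 1.21
v -0.952 1.4 1.136
v -0.701 1.558 1.088
v -0.525 1.801 1.075
v -0.449 2.091 1.098
v -0.486 2.384 1.154
v -2.784 -0.467 -0.13
v -1.845 -0.066 0.556
v -2.398 0.22 -1.061
v -1.459 0.622 -0.376
v -2.001 -1.522 -0.584
v -1.062 -1.12 0.101
v -1.615 -0.834 -1.516
v -0.676 -0.433 -0.83
v 3.743 -1.979 -3.884
v 3.384 -2.43 -3.092
v 2.895 -1.176 -3.812
v 2.536 -1.627 -3.02
v 4.764 -0.993 -2.86
v 4.405 -1.444 -2.068
v 3.916 -0.19 -2.788
v 3.557 -0.641 -1.996
f 2 1 4
f 2 4 3
f 4 1 5
f 4 5 3
f 5 1 6
f 5 6 3
f 6 1 7
f 6 7 3
f 7 1 8
f 7 8 3
f 8 1 9
f 8 9 3
f 9 1 10
f 9 10 3
f 10 1 11
f 10 11 3
f 11 1 12
f 11 12 3
f 12 1 13
f 12 13 3
f 13 1 14
f 13 14 3
f 14 1 15
f 14 15 3
f 15 1 16
f 15 16 3
f 16 1 17
f 16 17 3
f 17 1 18
f 17 18 3
f 18 1 2
f 18 2 3
f 20 22 19
f 23 20 19
f 19 22 21
f 21 23 19
f 20 26 22
f 24 20 23
f 24 26 20
f 22 26 21
f 25 23 21
f 21 26 25
f 25 24 23
f 26 24 25
f 28 30 27
f 31 28 27
f 27 30 29
f 29 31 27
f 28 34 30
f 32 28 31
f 32 34 28
f 30 34 29
f 33 31 29
f 29 34 33
f 33 32 31
f 34 32 33



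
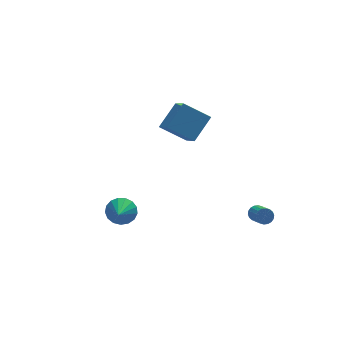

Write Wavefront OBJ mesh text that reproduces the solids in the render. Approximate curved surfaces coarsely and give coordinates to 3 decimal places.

v 3.871 -2.052 -2.426
v 4.172 -2.242 -2.791
v 4.27 -3.339 -2.139
v 3.969 -3.148 -1.774
v 4.32 -2.144 -2.65
v 4.418 -3.241 -1.997
v 4.379 -2.028 -2.464
v 4.477 -3.125 -1.811
v 4.337 -1.917 -2.27
v 4.436 -3.014 -1.618
v 4.204 -1.832 -2.108
v 4.302 -2.929 -1.455
v 4.004 -1.791 -2.008
v 4.102 -2.888 -1.356
v 3.778 -1.801 -1.992
v 3.876 -2.898 -1.339
v 3.57 -1.861 -2.061
v 3.668 -2.958 -1.409
v 3.422 -1.959 -2.203
v 3.52 -3.056 -1.55
v 3.363 -2.075 -2.389
v 3.461 -3.172 -1.736
v 3.404 -2.186 -2.582
v 3.503 -3.283 -1.93
v 3.538 -2.271 -2.745
v 3.636 -3.368 -2.092
v 3.738 -2.312 -2.844
v 3.836 -3.409 -2.192
v 3.964 -2.302 -2.861
v 4.062 -3.399 -2.208
v -0.112 3.493 1.148
v -0.088 1.848 2.371
v 1.018 4.339 2.265
v 1.041 2.694 3.488
v 1.259 2.846 0.252
v 1.282 1.201 1.475
v 2.388 3.692 1.369
v 2.412 2.047 2.592
v -3.598 -2.728 -0.09
v -3.282 -2.393 0.613
v -3.982 -3.792 0.59
v -3.662 -2.261 0.605
v -4.027 -2.235 0.438
v -4.293 -2.323 0.15
v -4.401 -2.504 -0.193
v -4.324 -2.735 -0.512
v -4.081 -2.966 -0.735
v -3.727 -3.141 -0.81
v -3.344 -3.222 -0.72
v -3.018 -3.19 -0.486
v -2.826 -3.052 -0.161
v -2.81 -2.84 0.18
v -2.975 -2.602 0.459
f 2 1 5
f 2 5 3
f 3 5 6
f 3 6 4
f 5 1 7
f 5 7 6
f 6 7 8
f 6 8 4
f 7 1 9
f 7 9 8
f 8 9 10
f 8 10 4
f 9 1 11
f 9 11 10
f 10 11 12
f 10 12 4
f 11 1 13
f 11 13 12
f 12 13 14
f 12 14 4
f 13 1 15
f 13 15 14
f 14 15 16
f 14 16 4
f 15 1 17
f 15 17 16
f 16 17 18
f 16 18 4
f 17 1 19
f 17 19 18
f 18 19 20
f 18 20 4
f 19 1 21
f 19 21 20
f 20 21 22
f 20 22 4
f 21 1 23
f 21 23 22
f 22 23 24
f 22 24 4
f 23 1 25
f 23 25 24
f 24 25 26
f 24 26 4
f 25 1 27
f 25 27 26
f 26 27 28
f 26 28 4
f 27 1 29
f 27 29 28
f 28 29 30
f 28 30 4
f 29 1 2
f 29 2 30
f 30 2 3
f 30 3 4
f 32 34 31
f 35 32 31
f 31 34 33
f 33 35 31
f 32 38 34
f 36 32 35
f 36 38 32
f 34 38 33
f 37 35 33
f 33 38 37
f 37 36 35
f 38 36 37
f 40 39 42
f 40 42 41
f 42 39 43
f 42 43 41
f 43 39 44
f 43 44 41
f 44 39 45
f 44 45 41
f 45 39 46
f 45 46 41
f 46 39 47
f 46 47 41
f 47 39 48
f 47 48 41
f 48 39 49
f 48 49 41
f 49 39 50
f 49 50 41
f 50 39 51
f 50 51 41
f 51 39 52
f 51 52 41
f 52 39 53
f 52 53 41
f 53 39 40
f 53 40 41



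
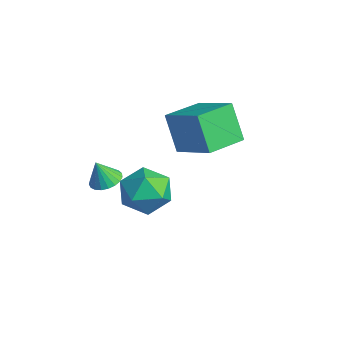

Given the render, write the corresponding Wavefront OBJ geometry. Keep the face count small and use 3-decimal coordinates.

v -1.277 1.296 -2.327
v -2.189 1.218 -0.605
v -1.722 3.158 -2.479
v -2.634 3.08 -0.757
v 0.574 1.82 -1.323
v -0.338 1.742 0.399
v 0.129 3.682 -1.475
v -0.783 3.604 0.247
v 3.166 -1.32 -1.202
v 3.723 -1.981 -0.402
v 1.577 -2.339 -0.938
v 2.134 -3 -0.138
v 1.887 -1.872 0.098
v 2.869 -1.243 -0.065
v 2.431 -3.077 -1.275
v 3.413 -2.448 -1.438
v 3.268 -3.067 -0.447
v 2.932 -2.323 0.402
v 2.368 -1.997 -1.742
v 2.032 -1.253 -0.893
v -1.945 -1.675 -3.486
v -1.239 -1.894 -3.464
v -2.095 -2.045 -2.354
v -1.219 -1.603 -3.366
v -1.324 -1.325 -3.289
v -1.537 -1.107 -3.246
v -1.82 -0.987 -3.244
v -2.125 -0.986 -3.284
v -2.399 -1.104 -3.359
v -2.595 -1.321 -3.456
v -2.678 -1.599 -3.558
v -2.635 -1.891 -3.647
v -2.472 -2.144 -3.709
v -2.218 -2.317 -3.732
v -1.917 -2.379 -3.712
v -1.621 -2.319 -3.654
v -1.381 -2.147 -3.566
f 2 4 1
f 5 2 1
f 1 4 3
f 3 5 1
f 2 8 4
f 6 2 5
f 6 8 2
f 4 8 3
f 7 5 3
f 3 8 7
f 7 6 5
f 8 6 7
f 9 20 14
f 9 14 10
f 9 10 16
f 9 16 19
f 9 19 20
f 10 14 18
f 14 20 13
f 20 19 11
f 19 16 15
f 16 10 17
f 12 18 13
f 12 13 11
f 12 11 15
f 12 15 17
f 12 17 18
f 13 18 14
f 11 13 20
f 15 11 19
f 17 15 16
f 18 17 10
f 22 21 24
f 22 24 23
f 24 21 25
f 24 25 23
f 25 21 26
f 25 26 23
f 26 21 27
f 26 27 23
f 27 21 28
f 27 28 23
f 28 21 29
f 28 29 23
f 29 21 30
f 29 30 23
f 30 21 31
f 30 31 23
f 31 21 32
f 31 32 23
f 32 21 33
f 32 33 23
f 33 21 34
f 33 34 23
f 34 21 35
f 34 35 23
f 35 21 36
f 35 36 23
f 36 21 37
f 36 37 23
f 37 21 22
f 37 22 23



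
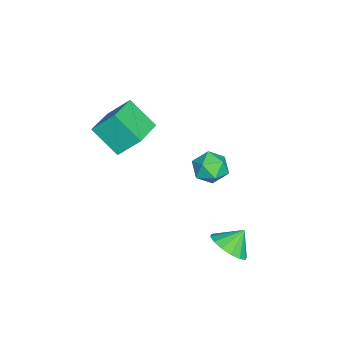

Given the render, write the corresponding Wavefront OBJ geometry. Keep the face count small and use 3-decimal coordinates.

v 1.836 1.112 -2.729
v 2.572 0.944 -2.136
v 1.324 1.688 -1.931
v 2.688 1.368 -2.368
v 2.575 1.723 -2.697
v 2.265 1.915 -3.034
v 1.839 1.891 -3.29
v 1.413 1.658 -3.395
v 1.1 1.279 -3.322
v 0.984 0.855 -3.09
v 1.097 0.5 -2.762
v 1.407 0.309 -2.424
v 1.833 0.332 -2.168
v 2.259 0.565 -2.063
v -2 -4.969 1.752
v -2.077 -3.969 2.813
v -1.561 -3.742 0.629
v -1.639 -2.743 1.69
v -0.281 -5.237 2.13
v -0.359 -4.238 3.191
v 0.157 -4.011 1.007
v 0.08 -3.011 2.068
v -3.168 0.197 -2.494
v -2.412 -0.278 -2.249
v -4.008 -1.022 -2.271
v -3.252 -1.497 -2.026
v -3.573 -0.825 -1.478
v -3.054 -0.071 -1.616
v -3.366 -1.229 -2.904
v -2.847 -0.475 -3.042
v -2.535 -1.159 -2.503
v -2.663 -0.91 -1.622
v -3.757 -0.39 -2.898
v -3.885 -0.141 -2.017
f 2 1 4
f 2 4 3
f 4 1 5
f 4 5 3
f 5 1 6
f 5 6 3
f 6 1 7
f 6 7 3
f 7 1 8
f 7 8 3
f 8 1 9
f 8 9 3
f 9 1 10
f 9 10 3
f 10 1 11
f 10 11 3
f 11 1 12
f 11 12 3
f 12 1 13
f 12 13 3
f 13 1 14
f 13 14 3
f 14 1 2
f 14 2 3
f 16 18 15
f 19 16 15
f 15 18 17
f 17 19 15
f 16 22 18
f 20 16 19
f 20 22 16
f 18 22 17
f 21 19 17
f 17 22 21
f 21 20 19
f 22 20 21
f 23 34 28
f 23 28 24
f 23 24 30
f 23 30 33
f 23 33 34
f 24 28 32
f 28 34 27
f 34 33 25
f 33 30 29
f 30 24 31
f 26 32 27
f 26 27 25
f 26 25 29
f 26 29 31
f 26 31 32
f 27 32 28
f 25 27 34
f 29 25 33
f 31 29 30
f 32 31 24



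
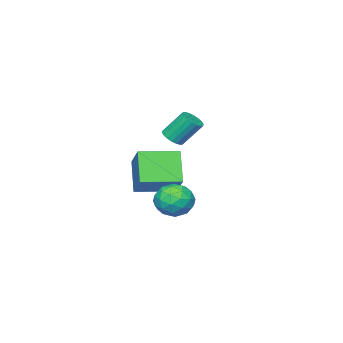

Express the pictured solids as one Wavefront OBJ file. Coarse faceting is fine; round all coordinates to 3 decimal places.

v -2.376 -0.654 0.639
v -1.833 -0.497 0.768
v -2.321 0.251 1.91
v -2.864 0.094 1.781
v -1.911 -0.308 0.611
v -2.399 0.44 1.753
v -2.082 -0.188 0.459
v -2.57 0.56 1.601
v -2.31 -0.16 0.343
v -2.798 0.589 1.485
v -2.552 -0.229 0.285
v -3.04 0.519 1.428
v -2.759 -0.383 0.298
v -3.247 0.365 1.44
v -2.89 -0.591 0.378
v -3.378 0.157 1.52
v -2.919 -0.811 0.51
v -3.407 -0.063 1.652
v -2.841 -1 0.667
v -3.329 -0.252 1.809
v -2.67 -1.12 0.819
v -3.158 -0.372 1.961
v -2.442 -1.149 0.935
v -2.93 -0.4 2.077
v -2.2 -1.079 0.992
v -2.688 -0.331 2.135
v -1.993 -0.925 0.98
v -2.481 -0.177 2.122
v -1.862 -0.717 0.9
v -2.35 0.031 2.042
v 2.281 4.61 -0.402
v 2.928 4.542 -1.015
v 2.552 3.258 0.035
v 3.199 3.19 -0.578
v 3.304 3.733 0.124
v 3.136 4.569 -0.146
v 2.344 3.231 -0.834
v 2.176 4.067 -1.104
v 2.966 3.69 -1.282
v 3.56 4 -0.69
v 1.92 3.8 -0.29
v 2.514 4.11 0.302
v 2.58 4.694 -0.747
v 2.9 3.106 -0.233
v 2.961 3.425 0.179
v 3.341 3.385 -0.181
v 2.703 4.71 -0.236
v 3.083 4.67 -0.597
v 3.305 4.195 0.073
v 2.397 3.13 -0.383
v 2.777 3.09 -0.744
v 2.139 4.415 -0.799
v 2.519 4.375 -1.159
v 2.175 3.605 -1.053
v 2.983 4.154 -1.264
v 3.143 3.359 -1.007
v 2.64 3.383 -1.157
v 2.541 3.874 -1.316
v 3.332 4.336 -0.916
v 3.492 3.542 -0.66
v 3.554 3.861 -0.247
v 3.455 4.352 -0.406
v 3.355 3.835 -1.073
v 1.988 4.258 -0.32
v 2.148 3.464 -0.064
v 2.025 3.448 -0.574
v 1.926 3.939 -0.733
v 2.337 4.441 0.027
v 2.497 3.646 0.284
v 2.939 3.926 0.336
v 2.84 4.417 0.177
v 2.125 3.965 0.093
v -1.191 0.564 -1.942
v -1.899 -0.192 -0.543
v -0.263 1.769 -0.82
v -0.971 1.013 0.578
v 0.211 -0.593 -1.858
v -0.497 -1.349 -0.46
v 1.139 0.612 -0.737
v 0.431 -0.144 0.662
f 2 1 5
f 2 5 3
f 3 5 6
f 3 6 4
f 5 1 7
f 5 7 6
f 6 7 8
f 6 8 4
f 7 1 9
f 7 9 8
f 8 9 10
f 8 10 4
f 9 1 11
f 9 11 10
f 10 11 12
f 10 12 4
f 11 1 13
f 11 13 12
f 12 13 14
f 12 14 4
f 13 1 15
f 13 15 14
f 14 15 16
f 14 16 4
f 15 1 17
f 15 17 16
f 16 17 18
f 16 18 4
f 17 1 19
f 17 19 18
f 18 19 20
f 18 20 4
f 19 1 21
f 19 21 20
f 20 21 22
f 20 22 4
f 21 1 23
f 21 23 22
f 22 23 24
f 22 24 4
f 23 1 25
f 23 25 24
f 24 25 26
f 24 26 4
f 25 1 27
f 25 27 26
f 26 27 28
f 26 28 4
f 27 1 29
f 27 29 28
f 28 29 30
f 28 30 4
f 29 1 2
f 29 2 30
f 30 2 3
f 30 3 4
f 31 68 47
f 68 42 71
f 47 71 36
f 68 71 47
f 31 47 43
f 47 36 48
f 43 48 32
f 47 48 43
f 31 43 52
f 43 32 53
f 52 53 38
f 43 53 52
f 31 52 64
f 52 38 67
f 64 67 41
f 52 67 64
f 31 64 68
f 64 41 72
f 68 72 42
f 64 72 68
f 32 48 59
f 48 36 62
f 59 62 40
f 48 62 59
f 36 71 49
f 71 42 70
f 49 70 35
f 71 70 49
f 42 72 69
f 72 41 65
f 69 65 33
f 72 65 69
f 41 67 66
f 67 38 54
f 66 54 37
f 67 54 66
f 38 53 58
f 53 32 55
f 58 55 39
f 53 55 58
f 34 60 46
f 60 40 61
f 46 61 35
f 60 61 46
f 34 46 44
f 46 35 45
f 44 45 33
f 46 45 44
f 34 44 51
f 44 33 50
f 51 50 37
f 44 50 51
f 34 51 56
f 51 37 57
f 56 57 39
f 51 57 56
f 34 56 60
f 56 39 63
f 60 63 40
f 56 63 60
f 35 61 49
f 61 40 62
f 49 62 36
f 61 62 49
f 33 45 69
f 45 35 70
f 69 70 42
f 45 70 69
f 37 50 66
f 50 33 65
f 66 65 41
f 50 65 66
f 39 57 58
f 57 37 54
f 58 54 38
f 57 54 58
f 40 63 59
f 63 39 55
f 59 55 32
f 63 55 59
f 74 76 73
f 77 74 73
f 73 76 75
f 75 77 73
f 74 80 76
f 78 74 77
f 78 80 74
f 76 80 75
f 79 77 75
f 75 80 79
f 79 78 77
f 80 78 79



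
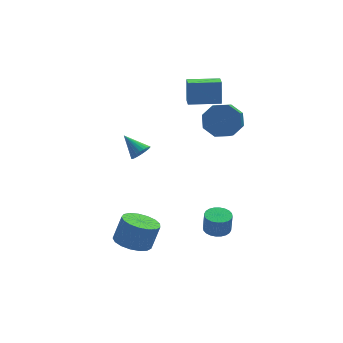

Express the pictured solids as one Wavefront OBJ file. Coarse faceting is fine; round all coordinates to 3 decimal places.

v -0.311 2.057 -0.705
v -0.087 1.781 -0.197
v -0.769 3.143 0.085
v 0.103 1.913 -0.268
v 0.231 2.066 -0.405
v 0.276 2.218 -0.587
v 0.231 2.345 -0.788
v 0.104 2.429 -0.976
v -0.086 2.455 -1.123
v -0.311 2.422 -1.207
v -0.535 2.332 -1.214
v -0.726 2.201 -1.143
v -0.853 2.047 -1.006
v -0.898 1.895 -0.824
v -0.854 1.768 -0.623
v -0.727 1.684 -0.435
v -0.536 1.658 -0.288
v -0.312 1.692 -0.204
v 2.751 2.827 1.624
v 2.908 3.166 3.014
v 3.034 3.557 1.414
v 3.191 3.896 2.805
v 4.389 2.184 1.595
v 4.546 2.523 2.986
v 4.672 2.914 1.386
v 4.829 3.253 2.776
v 1.556 -2.904 -3.844
v 1.937 -2.306 -3.815
v 1.964 -2.377 -2.707
v 1.584 -2.976 -2.736
v 1.679 -2.206 -3.802
v 1.706 -2.277 -2.694
v 1.402 -2.213 -3.796
v 1.429 -2.284 -2.688
v 1.149 -2.325 -3.797
v 1.176 -2.396 -2.689
v 0.958 -2.525 -3.805
v 0.985 -2.596 -2.697
v 0.857 -2.783 -3.819
v 0.884 -2.854 -2.711
v 0.864 -3.059 -3.837
v 0.891 -3.131 -2.729
v 0.975 -3.312 -3.856
v 1.002 -3.383 -2.748
v 1.176 -3.503 -3.873
v 1.203 -3.574 -2.765
v 1.434 -3.603 -3.886
v 1.461 -3.674 -2.778
v 1.711 -3.596 -3.892
v 1.738 -3.667 -2.784
v 1.964 -3.484 -3.891
v 1.991 -3.555 -2.783
v 2.155 -3.284 -3.883
v 2.182 -3.355 -2.775
v 2.256 -3.026 -3.869
v 2.283 -3.097 -2.761
v 2.249 -2.749 -3.851
v 2.276 -2.821 -2.743
v 2.138 -2.497 -3.832
v 2.165 -2.568 -2.724
v -2.567 -1.688 -4.334
v -1.886 -1.006 -4.667
v -1.332 -0.89 -3.3
v -2.013 -1.572 -2.966
v -2.269 -0.733 -4.535
v -1.715 -0.618 -3.168
v -2.72 -0.68 -4.357
v -2.166 -0.564 -2.989
v -3.136 -0.857 -4.174
v -2.583 -0.741 -2.806
v -3.422 -1.224 -4.027
v -2.868 -1.109 -2.659
v -3.512 -1.698 -3.95
v -2.958 -1.583 -2.583
v -3.385 -2.17 -3.962
v -2.832 -2.054 -2.594
v -3.071 -2.531 -4.058
v -2.518 -2.415 -2.691
v -2.641 -2.698 -4.218
v -2.088 -2.583 -2.85
v -2.195 -2.635 -4.404
v -1.641 -2.519 -3.037
v -1.833 -2.354 -4.574
v -1.28 -2.239 -3.207
v -1.64 -1.921 -4.689
v -1.086 -1.805 -3.322
v -1.659 -1.434 -4.723
v -1.105 -1.319 -3.355
v 4.077 1.245 0.985
v 4.616 1.556 1.831
v 3.781 0.306 2.821
v 3.243 -0.005 1.975
v 3.922 1.952 1.746
v 3.087 0.702 2.736
v 3.319 1.934 1.215
v 2.484 0.684 2.205
v 3.16 1.512 0.549
v 2.325 0.262 1.54
v 3.539 0.934 0.139
v 2.704 -0.316 1.129
v 4.233 0.538 0.224
v 3.398 -0.712 1.214
v 4.836 0.556 0.755
v 4.001 -0.694 1.745
v 4.995 0.978 1.42
v 4.16 -0.272 2.411
f 2 1 4
f 2 4 3
f 4 1 5
f 4 5 3
f 5 1 6
f 5 6 3
f 6 1 7
f 6 7 3
f 7 1 8
f 7 8 3
f 8 1 9
f 8 9 3
f 9 1 10
f 9 10 3
f 10 1 11
f 10 11 3
f 11 1 12
f 11 12 3
f 12 1 13
f 12 13 3
f 13 1 14
f 13 14 3
f 14 1 15
f 14 15 3
f 15 1 16
f 15 16 3
f 16 1 17
f 16 17 3
f 17 1 18
f 17 18 3
f 18 1 2
f 18 2 3
f 20 22 19
f 23 20 19
f 19 22 21
f 21 23 19
f 20 26 22
f 24 20 23
f 24 26 20
f 22 26 21
f 25 23 21
f 21 26 25
f 25 24 23
f 26 24 25
f 28 27 31
f 28 31 29
f 29 31 32
f 29 32 30
f 31 27 33
f 31 33 32
f 32 33 34
f 32 34 30
f 33 27 35
f 33 35 34
f 34 35 36
f 34 36 30
f 35 27 37
f 35 37 36
f 36 37 38
f 36 38 30
f 37 27 39
f 37 39 38
f 38 39 40
f 38 40 30
f 39 27 41
f 39 41 40
f 40 41 42
f 40 42 30
f 41 27 43
f 41 43 42
f 42 43 44
f 42 44 30
f 43 27 45
f 43 45 44
f 44 45 46
f 44 46 30
f 45 27 47
f 45 47 46
f 46 47 48
f 46 48 30
f 47 27 49
f 47 49 48
f 48 49 50
f 48 50 30
f 49 27 51
f 49 51 50
f 50 51 52
f 50 52 30
f 51 27 53
f 51 53 52
f 52 53 54
f 52 54 30
f 53 27 55
f 53 55 54
f 54 55 56
f 54 56 30
f 55 27 57
f 55 57 56
f 56 57 58
f 56 58 30
f 57 27 59
f 57 59 58
f 58 59 60
f 58 60 30
f 59 27 28
f 59 28 60
f 60 28 29
f 60 29 30
f 62 61 65
f 62 65 63
f 63 65 66
f 63 66 64
f 65 61 67
f 65 67 66
f 66 67 68
f 66 68 64
f 67 61 69
f 67 69 68
f 68 69 70
f 68 70 64
f 69 61 71
f 69 71 70
f 70 71 72
f 70 72 64
f 71 61 73
f 71 73 72
f 72 73 74
f 72 74 64
f 73 61 75
f 73 75 74
f 74 75 76
f 74 76 64
f 75 61 77
f 75 77 76
f 76 77 78
f 76 78 64
f 77 61 79
f 77 79 78
f 78 79 80
f 78 80 64
f 79 61 81
f 79 81 80
f 80 81 82
f 80 82 64
f 81 61 83
f 81 83 82
f 82 83 84
f 82 84 64
f 83 61 85
f 83 85 84
f 84 85 86
f 84 86 64
f 85 61 87
f 85 87 86
f 86 87 88
f 86 88 64
f 87 61 62
f 87 62 88
f 88 62 63
f 88 63 64
f 90 89 93
f 90 93 91
f 91 93 94
f 91 94 92
f 93 89 95
f 93 95 94
f 94 95 96
f 94 96 92
f 95 89 97
f 95 97 96
f 96 97 98
f 96 98 92
f 97 89 99
f 97 99 98
f 98 99 100
f 98 100 92
f 99 89 101
f 99 101 100
f 100 101 102
f 100 102 92
f 101 89 103
f 101 103 102
f 102 103 104
f 102 104 92
f 103 89 105
f 103 105 104
f 104 105 106
f 104 106 92
f 105 89 90
f 105 90 106
f 106 90 91
f 106 91 92



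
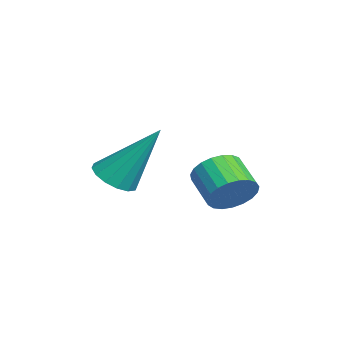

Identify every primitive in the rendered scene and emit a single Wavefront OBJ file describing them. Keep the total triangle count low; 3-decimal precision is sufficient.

v 3.286 -1.034 -3.274
v 3.646 -1.611 -3.107
v 2.793 -1.983 -2.558
v 2.434 -1.406 -2.726
v 3.71 -1.433 -2.886
v 2.857 -1.805 -2.337
v 3.702 -1.186 -2.732
v 2.849 -1.558 -2.183
v 3.621 -0.913 -2.672
v 2.769 -1.284 -2.123
v 3.483 -0.661 -2.716
v 2.63 -1.032 -2.167
v 3.311 -0.473 -2.857
v 2.458 -0.844 -2.308
v 3.134 -0.382 -3.07
v 2.281 -0.754 -2.521
v 2.984 -0.405 -3.318
v 2.131 -0.776 -2.769
v 2.886 -0.535 -3.559
v 2.033 -0.907 -3.01
v 2.857 -0.753 -3.75
v 2.005 -1.124 -3.202
v 2.903 -1.019 -3.86
v 2.05 -1.39 -3.311
v 3.015 -1.287 -3.868
v 2.162 -1.659 -3.319
v 3.173 -1.512 -3.773
v 2.321 -1.884 -3.225
v 3.352 -1.654 -3.592
v 2.499 -2.026 -3.044
v 3.519 -1.69 -3.357
v 2.666 -2.061 -2.808
v 3.75 -3.932 -2.466
v 4.176 -4.381 -2.235
v 4.03 -2.828 -0.834
v 4.366 -4.162 -2.416
v 4.392 -3.882 -2.61
v 4.246 -3.616 -2.765
v 3.967 -3.434 -2.84
v 3.63 -3.385 -2.815
v 3.325 -3.483 -2.697
v 3.134 -3.702 -2.516
v 3.108 -3.982 -2.322
v 3.254 -4.248 -2.167
v 3.533 -4.43 -2.091
v 3.871 -4.479 -2.117
f 2 1 5
f 2 5 3
f 3 5 6
f 3 6 4
f 5 1 7
f 5 7 6
f 6 7 8
f 6 8 4
f 7 1 9
f 7 9 8
f 8 9 10
f 8 10 4
f 9 1 11
f 9 11 10
f 10 11 12
f 10 12 4
f 11 1 13
f 11 13 12
f 12 13 14
f 12 14 4
f 13 1 15
f 13 15 14
f 14 15 16
f 14 16 4
f 15 1 17
f 15 17 16
f 16 17 18
f 16 18 4
f 17 1 19
f 17 19 18
f 18 19 20
f 18 20 4
f 19 1 21
f 19 21 20
f 20 21 22
f 20 22 4
f 21 1 23
f 21 23 22
f 22 23 24
f 22 24 4
f 23 1 25
f 23 25 24
f 24 25 26
f 24 26 4
f 25 1 27
f 25 27 26
f 26 27 28
f 26 28 4
f 27 1 29
f 27 29 28
f 28 29 30
f 28 30 4
f 29 1 31
f 29 31 30
f 30 31 32
f 30 32 4
f 31 1 2
f 31 2 32
f 32 2 3
f 32 3 4
f 34 33 36
f 34 36 35
f 36 33 37
f 36 37 35
f 37 33 38
f 37 38 35
f 38 33 39
f 38 39 35
f 39 33 40
f 39 40 35
f 40 33 41
f 40 41 35
f 41 33 42
f 41 42 35
f 42 33 43
f 42 43 35
f 43 33 44
f 43 44 35
f 44 33 45
f 44 45 35
f 45 33 46
f 45 46 35
f 46 33 34
f 46 34 35



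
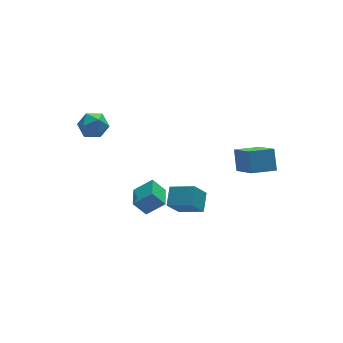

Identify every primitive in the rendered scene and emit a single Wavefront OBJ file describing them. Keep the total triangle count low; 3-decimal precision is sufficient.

v 3.273 -3.881 -0.48
v 3.43 -3.171 0.424
v 3.222 -2.352 -1.672
v 3.379 -1.642 -0.768
v 4.501 -3.958 -0.632
v 4.658 -3.248 0.272
v 4.45 -2.429 -1.824
v 4.607 -1.719 -0.92
v -1.367 -0.968 -3.87
v -0.512 -1.235 -3.133
v -0.936 0.136 -3.97
v -0.081 -0.131 -3.233
v -0.819 -1.249 -4.607
v 0.036 -1.516 -3.87
v -0.388 -0.145 -4.707
v 0.467 -0.412 -3.97
v -0.148 -2.175 -3.282
v 0.763 -2.98 -2.823
v 0.308 -1.367 -2.769
v 1.219 -2.172 -2.309
v 0.541 -1.948 -4.251
v 1.452 -2.753 -3.791
v 0.997 -1.14 -3.737
v 1.908 -1.945 -3.278
v -2.638 1.676 1.062
v -2.38 2.068 0.416
v -2.48 0.552 0.444
v -2.222 0.944 -0.202
v -1.774 0.927 0.46
v -1.872 1.622 0.842
v -2.988 0.998 0.018
v -3.086 1.693 0.4
v -2.596 1.649 -0.23
v -1.846 1.605 0.043
v -3.014 1.015 0.817
v -2.264 0.971 1.09
f 2 4 1
f 5 2 1
f 1 4 3
f 3 5 1
f 2 8 4
f 6 2 5
f 6 8 2
f 4 8 3
f 7 5 3
f 3 8 7
f 7 6 5
f 8 6 7
f 10 12 9
f 13 10 9
f 9 12 11
f 11 13 9
f 10 16 12
f 14 10 13
f 14 16 10
f 12 16 11
f 15 13 11
f 11 16 15
f 15 14 13
f 16 14 15
f 18 20 17
f 21 18 17
f 17 20 19
f 19 21 17
f 18 24 20
f 22 18 21
f 22 24 18
f 20 24 19
f 23 21 19
f 19 24 23
f 23 22 21
f 24 22 23
f 25 36 30
f 25 30 26
f 25 26 32
f 25 32 35
f 25 35 36
f 26 30 34
f 30 36 29
f 36 35 27
f 35 32 31
f 32 26 33
f 28 34 29
f 28 29 27
f 28 27 31
f 28 31 33
f 28 33 34
f 29 34 30
f 27 29 36
f 31 27 35
f 33 31 32
f 34 33 26



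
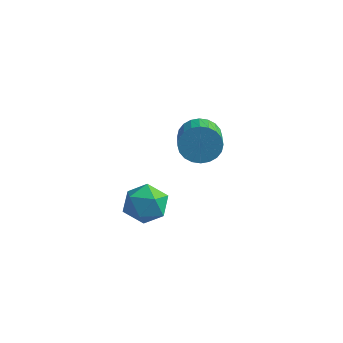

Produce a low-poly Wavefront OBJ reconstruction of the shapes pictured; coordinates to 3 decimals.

v -1.261 -0.881 0.48
v -0.54 -0.085 0.223
v 0 -2.115 0.197
v 0.721 -1.319 -0.06
v 0.365 -1.427 0.979
v -0.414 -0.665 1.155
v -0.126 -1.535 -0.735
v -0.905 -0.773 -0.559
v 0.161 -0.49 -0.528
v 0.465 -0.423 0.532
v -1.005 -1.777 -0.112
v -0.701 -1.71 0.948
v -0.624 4.598 0.611
v 0.149 4.688 -0.033
v 0.997 3.112 0.765
v 0.224 3.022 1.409
v 0.274 4.908 0.269
v 1.122 3.332 1.067
v 0.263 5.081 0.623
v 1.111 3.505 1.421
v 0.116 5.181 0.975
v 0.964 3.605 1.773
v -0.143 5.192 1.272
v 0.705 3.615 2.07
v -0.476 5.112 1.468
v 0.373 3.536 2.266
v -0.831 4.954 1.533
v 0.018 3.378 2.331
v -1.154 4.742 1.458
v -0.306 3.166 2.257
v -1.397 4.508 1.255
v -0.549 2.932 2.053
v -1.522 4.288 0.953
v -0.674 2.712 1.751
v -1.511 4.115 0.599
v -0.663 2.539 1.397
v -1.364 4.015 0.247
v -0.516 2.439 1.045
v -1.105 4.005 -0.05
v -0.257 2.428 0.748
v -0.773 4.084 -0.246
v 0.076 2.508 0.552
v -0.418 4.242 -0.311
v 0.431 2.666 0.487
v -0.094 4.454 -0.237
v 0.754 2.878 0.562
f 1 12 6
f 1 6 2
f 1 2 8
f 1 8 11
f 1 11 12
f 2 6 10
f 6 12 5
f 12 11 3
f 11 8 7
f 8 2 9
f 4 10 5
f 4 5 3
f 4 3 7
f 4 7 9
f 4 9 10
f 5 10 6
f 3 5 12
f 7 3 11
f 9 7 8
f 10 9 2
f 14 13 17
f 14 17 15
f 15 17 18
f 15 18 16
f 17 13 19
f 17 19 18
f 18 19 20
f 18 20 16
f 19 13 21
f 19 21 20
f 20 21 22
f 20 22 16
f 21 13 23
f 21 23 22
f 22 23 24
f 22 24 16
f 23 13 25
f 23 25 24
f 24 25 26
f 24 26 16
f 25 13 27
f 25 27 26
f 26 27 28
f 26 28 16
f 27 13 29
f 27 29 28
f 28 29 30
f 28 30 16
f 29 13 31
f 29 31 30
f 30 31 32
f 30 32 16
f 31 13 33
f 31 33 32
f 32 33 34
f 32 34 16
f 33 13 35
f 33 35 34
f 34 35 36
f 34 36 16
f 35 13 37
f 35 37 36
f 36 37 38
f 36 38 16
f 37 13 39
f 37 39 38
f 38 39 40
f 38 40 16
f 39 13 41
f 39 41 40
f 40 41 42
f 40 42 16
f 41 13 43
f 41 43 42
f 42 43 44
f 42 44 16
f 43 13 45
f 43 45 44
f 44 45 46
f 44 46 16
f 45 13 14
f 45 14 46
f 46 14 15
f 46 15 16



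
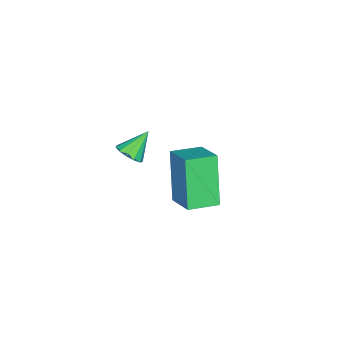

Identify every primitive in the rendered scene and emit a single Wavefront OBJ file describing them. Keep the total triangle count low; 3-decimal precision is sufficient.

v -2.123 -2.226 -4.616
v -2.89 -2.677 -2.78
v -1.367 -1.316 -4.076
v -2.134 -1.767 -2.241
v -1.286 -3.013 -4.459
v -2.053 -3.464 -2.624
v -0.53 -2.103 -3.92
v -1.297 -2.554 -2.084
v 1.191 -3.357 0.074
v 1.558 -3.017 0.215
v 0.549 -2.983 0.846
v 1.394 -2.882 0.013
v 1.165 -2.898 -0.169
v 0.944 -3.06 -0.274
v 0.802 -3.316 -0.269
v 0.783 -3.585 -0.154
v 0.893 -3.781 0.033
v 1.098 -3.843 0.233
v 1.332 -3.751 0.383
v 1.521 -3.533 0.435
v 1.606 -3.259 0.372
f 2 4 1
f 5 2 1
f 1 4 3
f 3 5 1
f 2 8 4
f 6 2 5
f 6 8 2
f 4 8 3
f 7 5 3
f 3 8 7
f 7 6 5
f 8 6 7
f 10 9 12
f 10 12 11
f 12 9 13
f 12 13 11
f 13 9 14
f 13 14 11
f 14 9 15
f 14 15 11
f 15 9 16
f 15 16 11
f 16 9 17
f 16 17 11
f 17 9 18
f 17 18 11
f 18 9 19
f 18 19 11
f 19 9 20
f 19 20 11
f 20 9 21
f 20 21 11
f 21 9 10
f 21 10 11



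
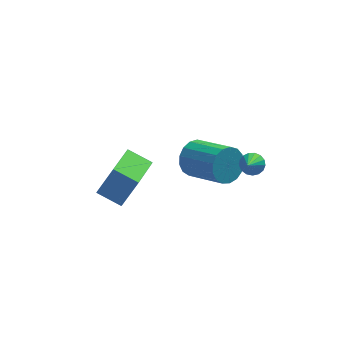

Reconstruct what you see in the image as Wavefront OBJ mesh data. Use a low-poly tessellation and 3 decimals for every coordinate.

v -4.961 1.123 2.769
v -4.213 1.152 4.318
v -4.158 2.77 2.35
v -3.41 2.8 3.898
v -3.97 0.52 2.302
v -3.222 0.55 3.85
v -3.167 2.168 1.882
v -2.419 2.197 3.431
v -0.242 4.429 1.094
v 0.401 4.564 0.394
v 1.645 3.045 1.246
v 1.002 2.911 1.946
v 0.533 4.856 0.723
v 1.778 3.338 1.575
v 0.488 5.051 1.136
v 1.732 3.533 1.988
v 0.275 5.104 1.54
v 1.52 3.585 2.392
v -0.056 5.001 1.842
v 1.188 3.483 2.694
v -0.43 4.768 1.972
v 0.815 3.25 2.824
v -0.761 4.457 1.902
v 0.484 2.939 2.753
v -0.973 4.14 1.646
v 0.272 2.622 2.498
v -1.017 3.889 1.264
v 0.227 2.371 2.115
v -0.885 3.761 0.843
v 0.36 2.243 1.694
v -0.605 3.787 0.479
v 0.64 2.269 1.331
v -0.242 3.96 0.257
v 1.003 2.442 1.109
v 0.121 4.24 0.226
v 1.366 2.722 1.078
v 1.793 1.527 3.4
v 2.217 1.185 3.234
v 1.407 0.593 4.34
v 2.329 1.337 3.431
v 2.318 1.533 3.621
v 2.187 1.727 3.761
v 1.965 1.876 3.817
v 1.704 1.944 3.779
v 1.463 1.917 3.653
v 1.298 1.801 3.47
v 1.246 1.622 3.271
v 1.319 1.422 3.101
v 1.501 1.245 3
v 1.749 1.133 2.991
v 2.008 1.112 3.075
f 2 4 1
f 5 2 1
f 1 4 3
f 3 5 1
f 2 8 4
f 6 2 5
f 6 8 2
f 4 8 3
f 7 5 3
f 3 8 7
f 7 6 5
f 8 6 7
f 10 9 13
f 10 13 11
f 11 13 14
f 11 14 12
f 13 9 15
f 13 15 14
f 14 15 16
f 14 16 12
f 15 9 17
f 15 17 16
f 16 17 18
f 16 18 12
f 17 9 19
f 17 19 18
f 18 19 20
f 18 20 12
f 19 9 21
f 19 21 20
f 20 21 22
f 20 22 12
f 21 9 23
f 21 23 22
f 22 23 24
f 22 24 12
f 23 9 25
f 23 25 24
f 24 25 26
f 24 26 12
f 25 9 27
f 25 27 26
f 26 27 28
f 26 28 12
f 27 9 29
f 27 29 28
f 28 29 30
f 28 30 12
f 29 9 31
f 29 31 30
f 30 31 32
f 30 32 12
f 31 9 33
f 31 33 32
f 32 33 34
f 32 34 12
f 33 9 35
f 33 35 34
f 34 35 36
f 34 36 12
f 35 9 10
f 35 10 36
f 36 10 11
f 36 11 12
f 38 37 40
f 38 40 39
f 40 37 41
f 40 41 39
f 41 37 42
f 41 42 39
f 42 37 43
f 42 43 39
f 43 37 44
f 43 44 39
f 44 37 45
f 44 45 39
f 45 37 46
f 45 46 39
f 46 37 47
f 46 47 39
f 47 37 48
f 47 48 39
f 48 37 49
f 48 49 39
f 49 37 50
f 49 50 39
f 50 37 51
f 50 51 39
f 51 37 38
f 51 38 39

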